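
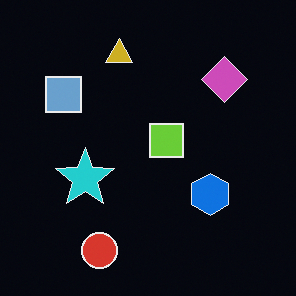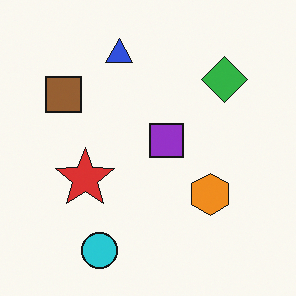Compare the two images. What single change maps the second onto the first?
The image was color-inverted (negative).

The light background has become dark and every shape's color is its complement — a photographic negative.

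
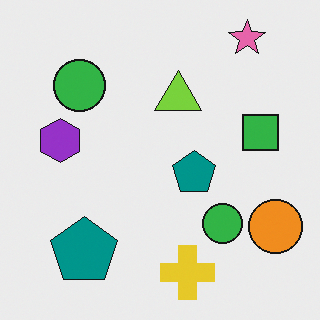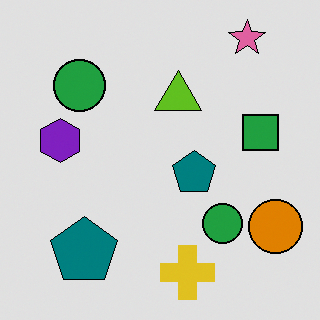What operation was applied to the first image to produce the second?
This is the original image posterized to a reduced palette.

Each flat color has snapped to a coarser quantized level — most visibly, the near-white background has dropped to a flat grey.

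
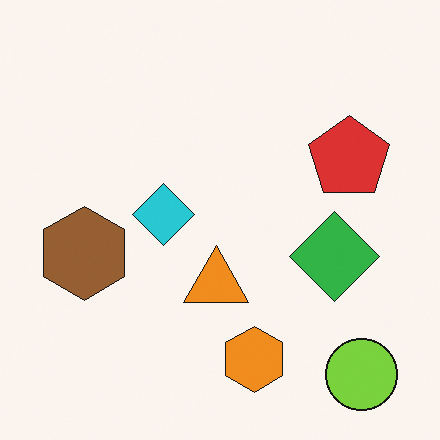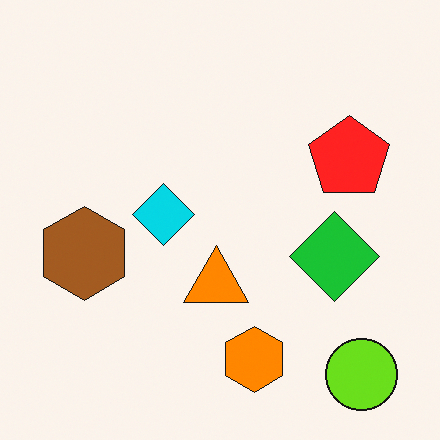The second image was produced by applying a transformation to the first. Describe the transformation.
This is the original image slightly oversaturated.

All colors are more vivid — a global saturation change.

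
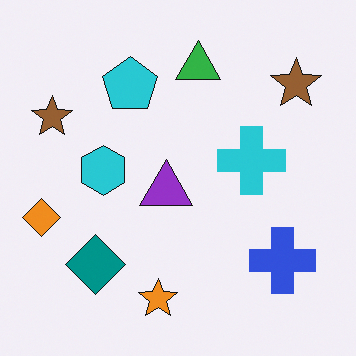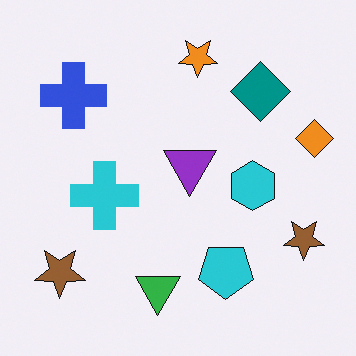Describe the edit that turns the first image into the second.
Rotated 180°.

The orange diamond sits in the left of the first image and the right of the second — consistent with a whole-image 180° rotation.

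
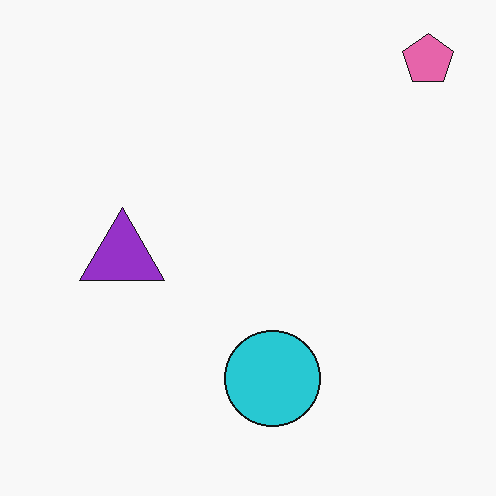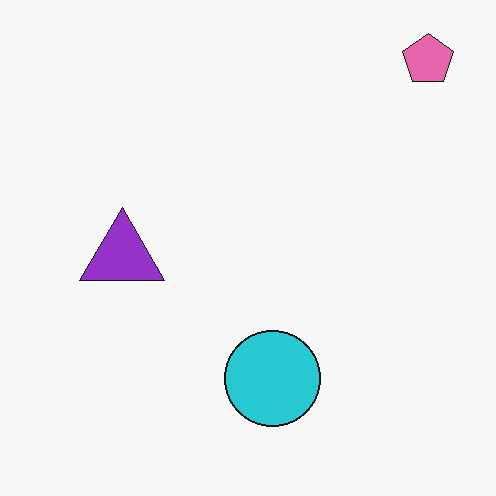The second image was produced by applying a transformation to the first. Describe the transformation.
It was JPEG-compressed with visible artifacts.

Blocky 8×8 compression artifacts appear around shape edges and the flat background shows ringing — characteristic JPEG degradation.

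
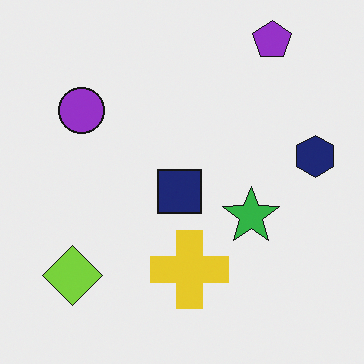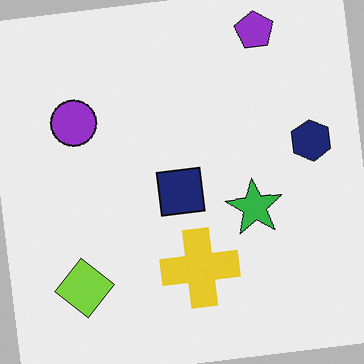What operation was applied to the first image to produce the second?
This is the original image rotated counter-clockwise by a few degrees.

Every shape is tilted by the same angle and the image corners show triangular fill wedges — a whole-image rotation by a non-right angle.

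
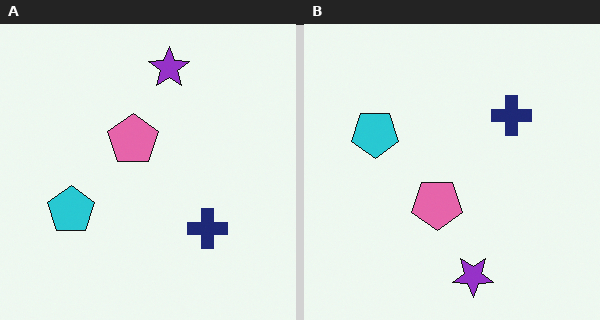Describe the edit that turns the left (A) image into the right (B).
The right (B) image is the left (A) flipped vertically (top ↔ bottom).

The purple star is in the top of the left (A) image and the bottom of the right (B) — shapes on opposite sides of the horizontal midline have swapped in a mirror flip.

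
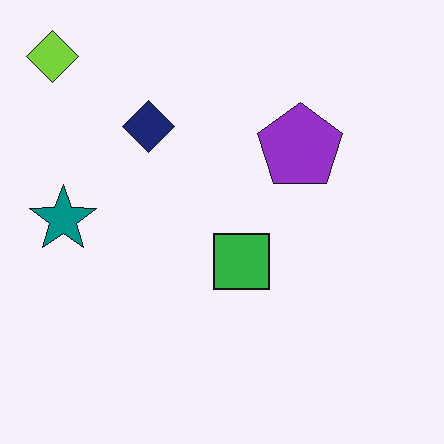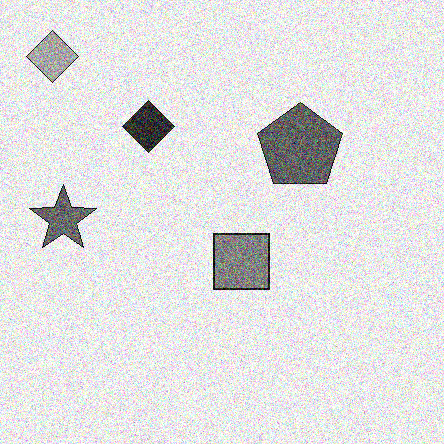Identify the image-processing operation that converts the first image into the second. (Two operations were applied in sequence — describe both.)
The second image is the first converted to grayscale, then degraded with a thick layer of grain.

All color is removed — every shape is now a shade of grey. Random speckle covers the whole image, including the flat background.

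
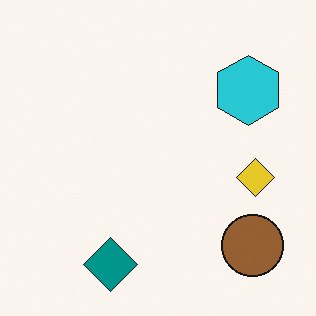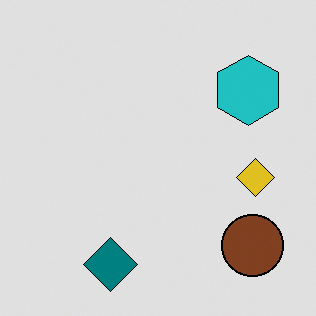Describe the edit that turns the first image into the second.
The image was posterized to a reduced palette.

Each flat color has snapped to a coarser quantized level — most visibly, the near-white background has dropped to a flat grey.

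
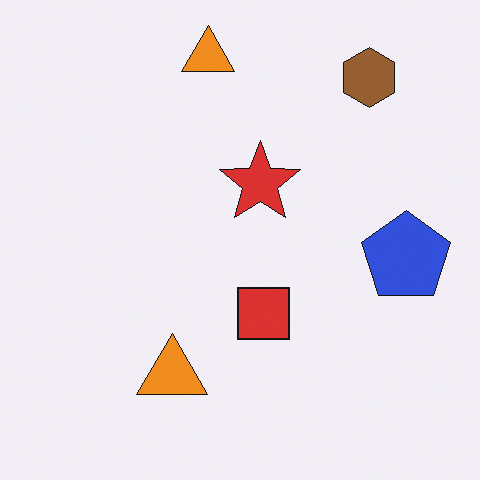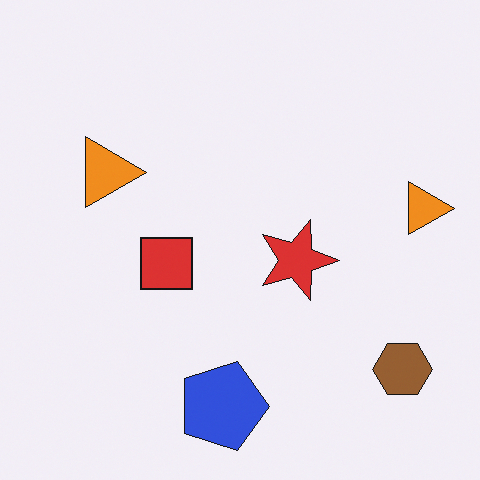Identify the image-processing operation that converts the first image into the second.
The second image is the first rotated 90° clockwise.

The brown hexagon sits in the top-right of the first image and the bottom-right of the second — consistent with a whole-image 90° clockwise rotation.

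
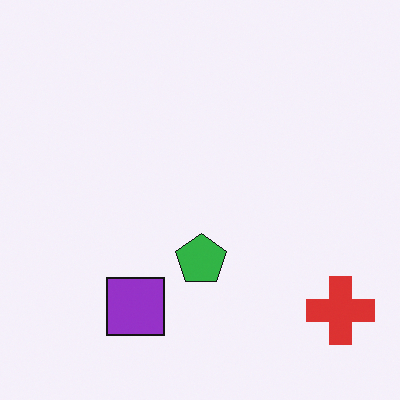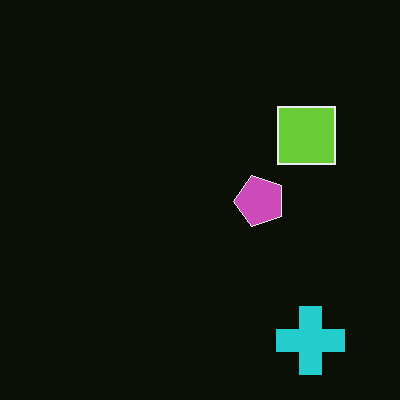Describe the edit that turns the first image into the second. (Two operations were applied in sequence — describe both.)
The second image is the first color-inverted (negative), then transposed (reflected across the top-left ↔ bottom-right diagonal).

The light background has become dark and every shape's color is its complement — a photographic negative. Shapes have swapped their row and column positions — what was in the top-right is now in the bottom-left — a diagonal reflection.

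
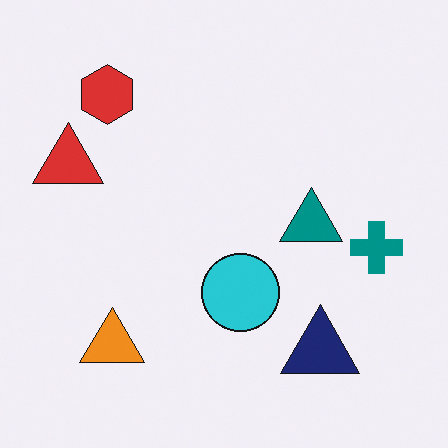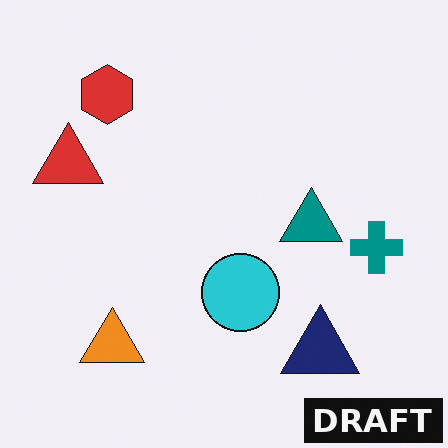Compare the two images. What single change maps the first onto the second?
The second image is the first watermarked with the text "DRAFT" in the lower-right corner.

A dark label reading "DRAFT" appears in the lower-right corner.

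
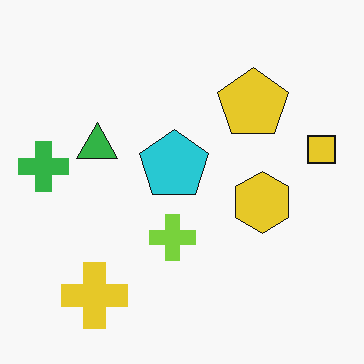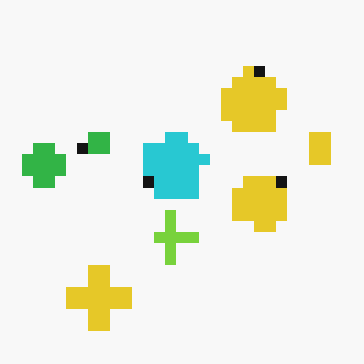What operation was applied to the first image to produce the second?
This is the original image coarsely pixelated.

Shapes are reduced to large square blocks; fine edges and outlines are lost — a downscale-then-upscale (mosaic) effect.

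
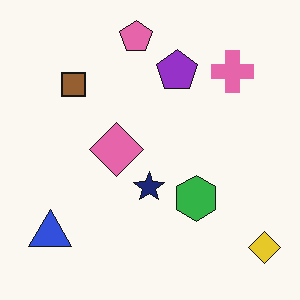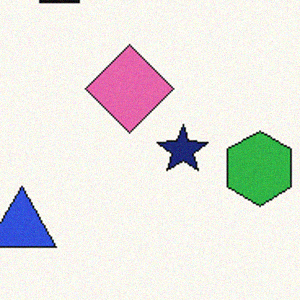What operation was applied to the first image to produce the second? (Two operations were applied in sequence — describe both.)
The transformation is: cropped to a noticeably smaller region and rescaled, then degraded with a light layer of grain.

The visible shapes are larger and the field of view is narrower; shapes near the original edges may be partly or wholly outside the frame — a crop-and-rescale. Random speckle covers the whole image, including the flat background.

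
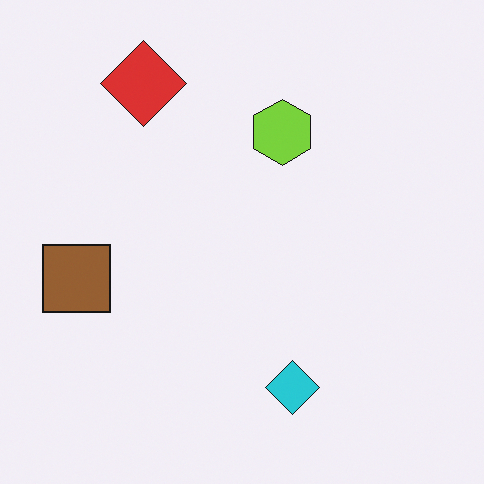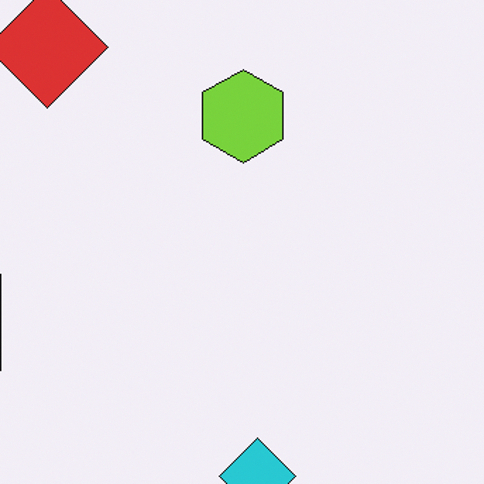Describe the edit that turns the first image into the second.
Cropped to a modestly smaller region and rescaled.

The visible shapes are larger and the field of view is narrower; shapes near the original edges may be partly or wholly outside the frame — a crop-and-rescale.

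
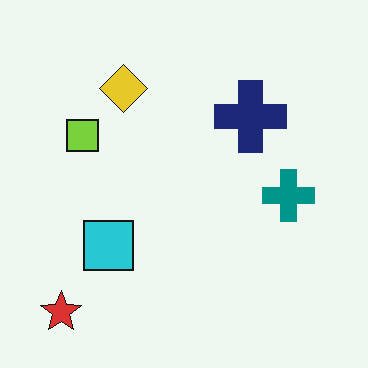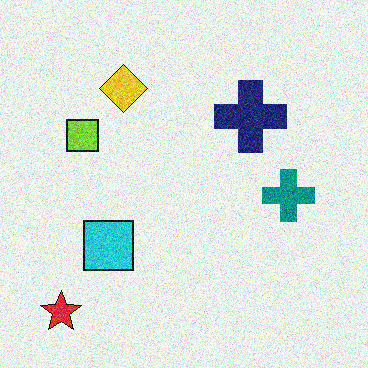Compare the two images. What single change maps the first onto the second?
Degraded with visible gaussian noise.

Random speckle covers the whole image, including the flat background.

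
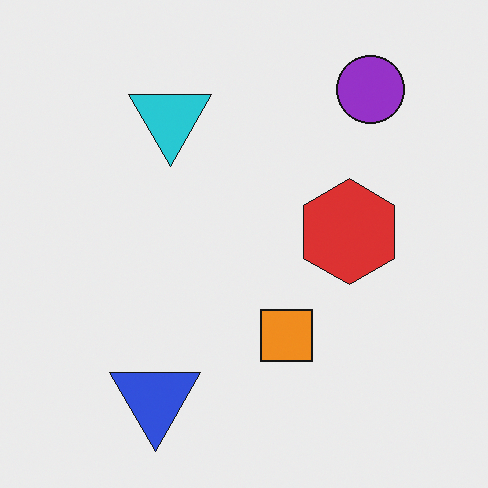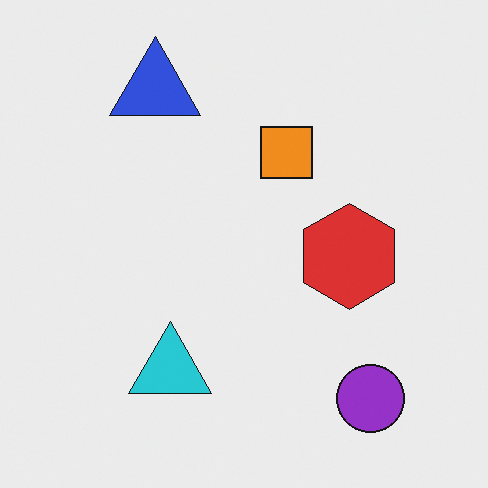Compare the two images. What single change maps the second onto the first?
It was flipped vertically (top ↔ bottom).

The blue triangle is in the top-left of the second image and the bottom-left of the first — shapes on opposite sides of the horizontal midline have swapped in a mirror flip.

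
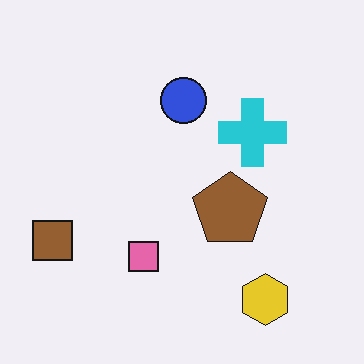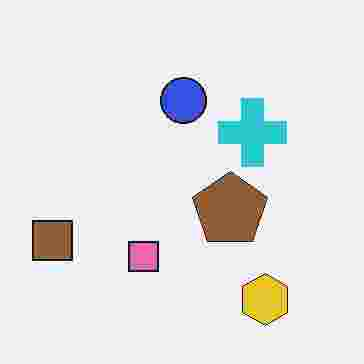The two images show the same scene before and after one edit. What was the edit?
The transformation is: heavily JPEG-compressed with obvious blocking artifacts.

Blocky 8×8 compression artifacts appear around shape edges and the flat background shows ringing — characteristic JPEG degradation.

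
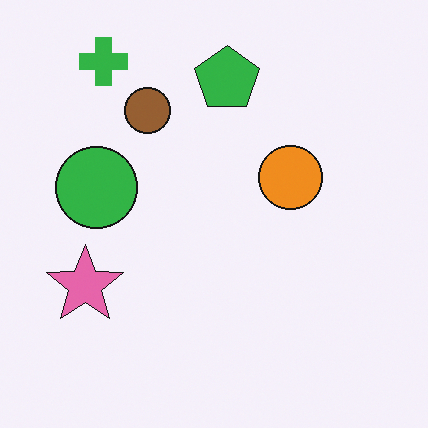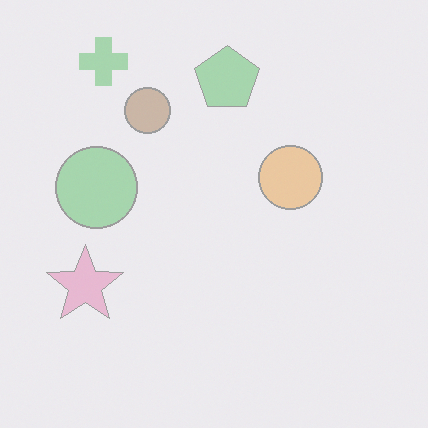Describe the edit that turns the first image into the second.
The second image is the first washed out (contrast reduced).

Tones are pushed toward mid-grey across the whole image — a global contrast change.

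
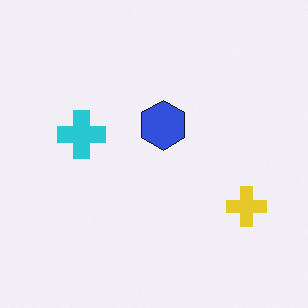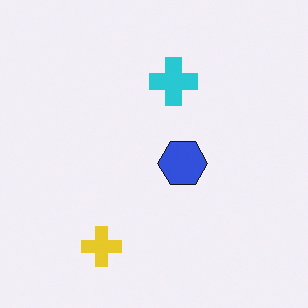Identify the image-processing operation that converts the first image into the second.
This is the original image rotated 90° clockwise.

The yellow cross sits in the bottom-right of the first image and the bottom-left of the second — consistent with a whole-image 90° clockwise rotation.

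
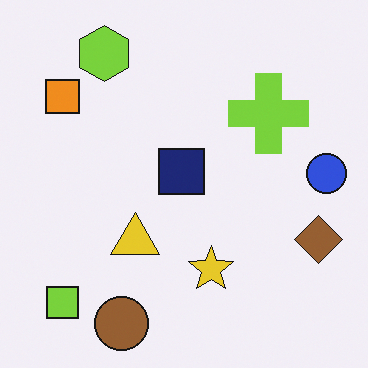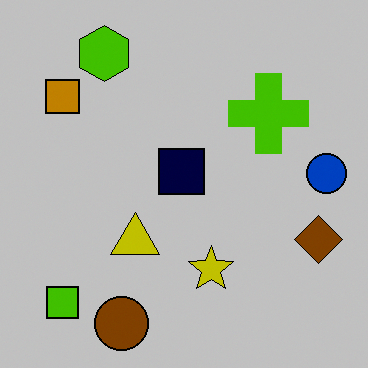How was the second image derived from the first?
This is the original image aggressively posterized.

Each flat color has snapped to a coarser quantized level — most visibly, the near-white background has dropped to a flat grey.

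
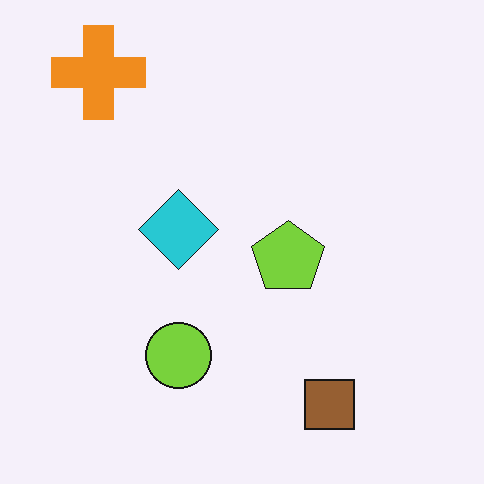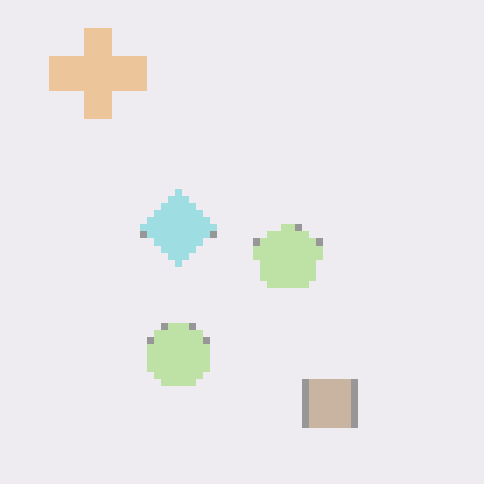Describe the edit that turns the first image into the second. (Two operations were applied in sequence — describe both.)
The second image is the first washed out (contrast reduced), then pixelated into visible square blocks.

Tones are pushed toward mid-grey across the whole image — a global contrast change. Shapes are reduced to large square blocks; fine edges and outlines are lost — a downscale-then-upscale (mosaic) effect.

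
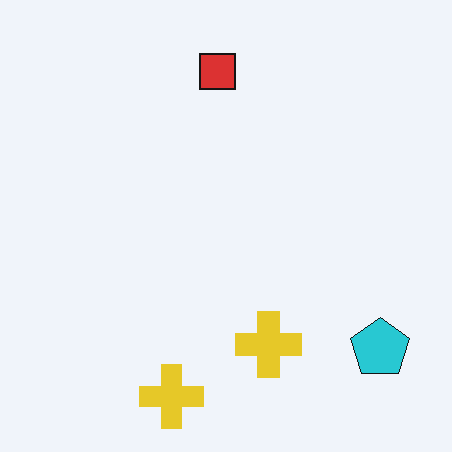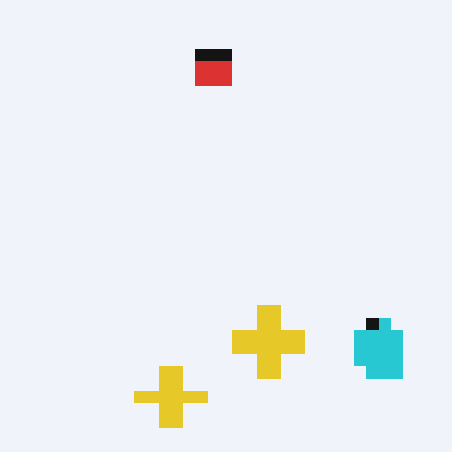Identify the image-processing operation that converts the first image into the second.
The transformation is: heavily pixelated into large blocks.

Shapes are reduced to large square blocks; fine edges and outlines are lost — a downscale-then-upscale (mosaic) effect.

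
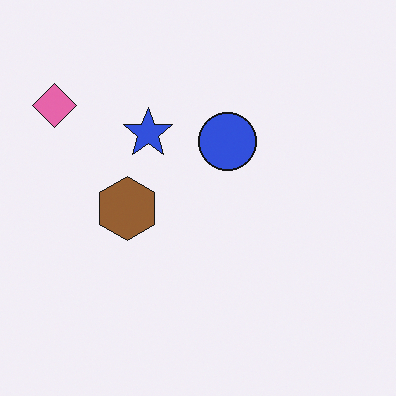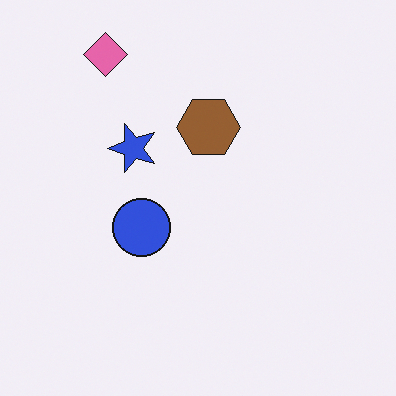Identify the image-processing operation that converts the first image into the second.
This is the original image transposed (reflected across the top-left ↔ bottom-right diagonal).

Shapes have swapped their row and column positions — what was in the top-right is now in the bottom-left — a diagonal reflection.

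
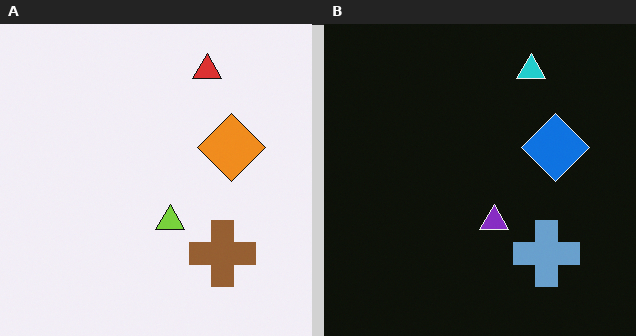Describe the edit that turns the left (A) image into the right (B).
It was color-inverted (negative).

The light background has become dark and every shape's color is its complement — a photographic negative.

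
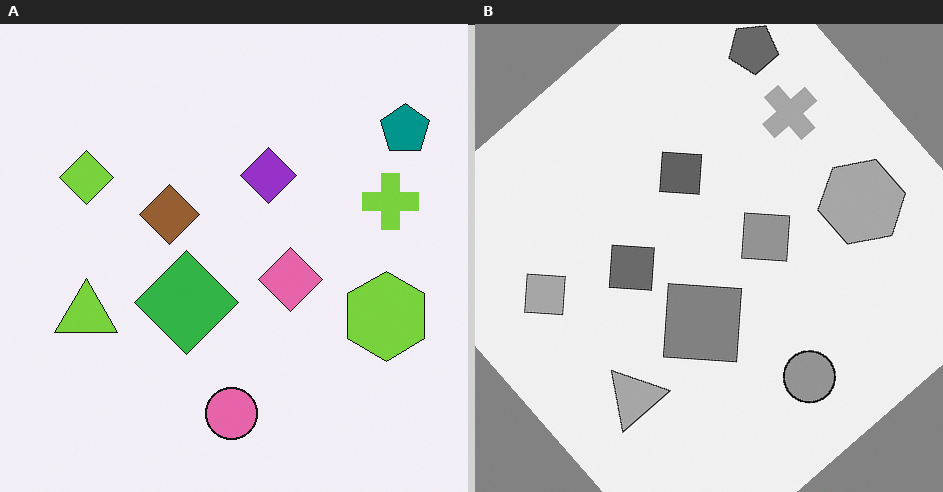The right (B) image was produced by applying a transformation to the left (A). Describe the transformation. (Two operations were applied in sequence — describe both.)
The right (B) image is the left (A) converted to grayscale, then rotated counter-clockwise by a large amount — several tens of degrees.

All color is removed — every shape is now a shade of grey. Every shape is tilted by the same angle and the image corners show triangular fill wedges — a whole-image rotation by a non-right angle.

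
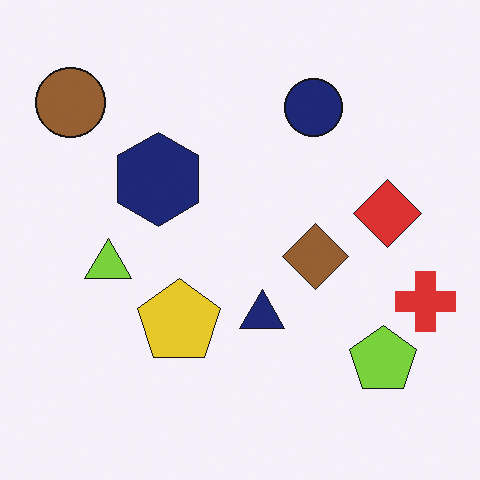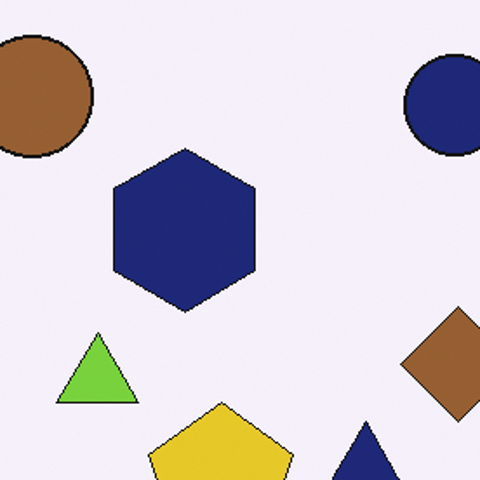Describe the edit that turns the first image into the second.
It was cropped to a noticeably smaller region and rescaled.

The visible shapes are larger and the field of view is narrower; shapes near the original edges may be partly or wholly outside the frame — a crop-and-rescale.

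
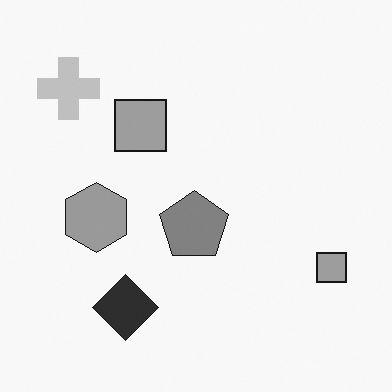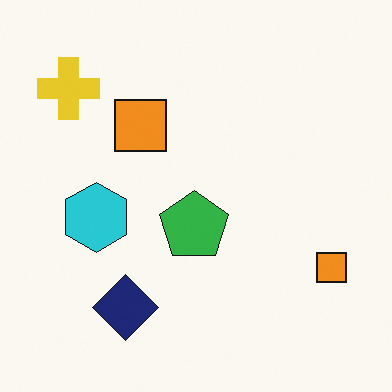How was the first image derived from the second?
This is the original image converted to grayscale.

All color is removed — every shape is now a shade of grey.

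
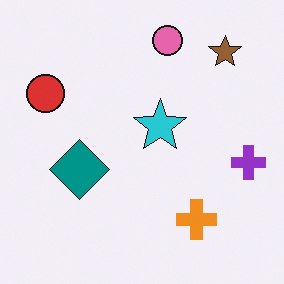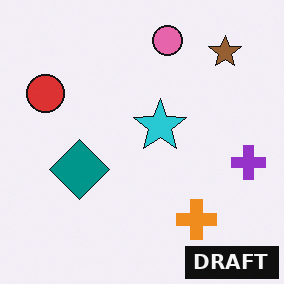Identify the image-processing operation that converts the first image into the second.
The transformation is: watermarked with the text "DRAFT" in the lower-right corner.

A dark label reading "DRAFT" appears in the lower-right corner.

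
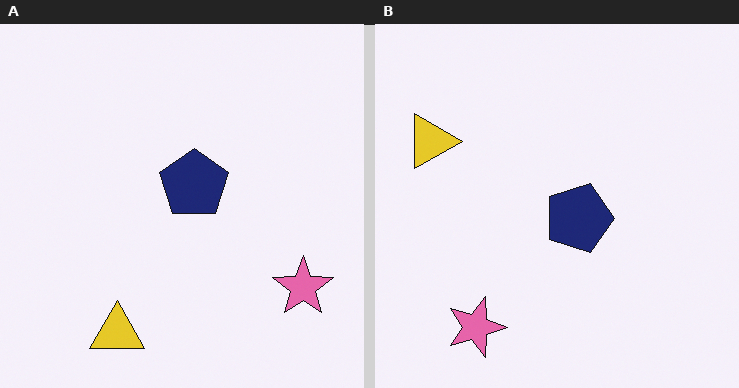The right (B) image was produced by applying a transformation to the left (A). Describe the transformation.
It was rotated 90° clockwise.

The pink star sits in the bottom-right of the left (A) image and the bottom-left of the right (B) — consistent with a whole-image 90° clockwise rotation.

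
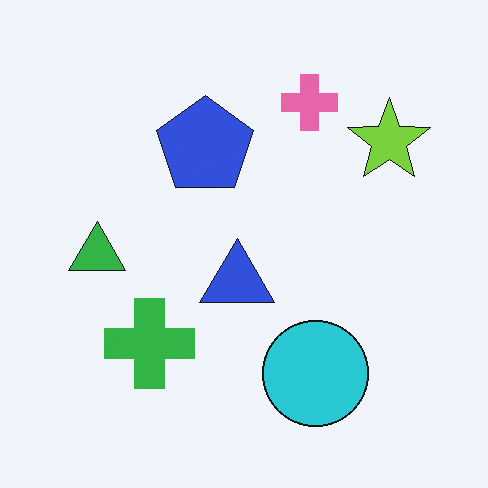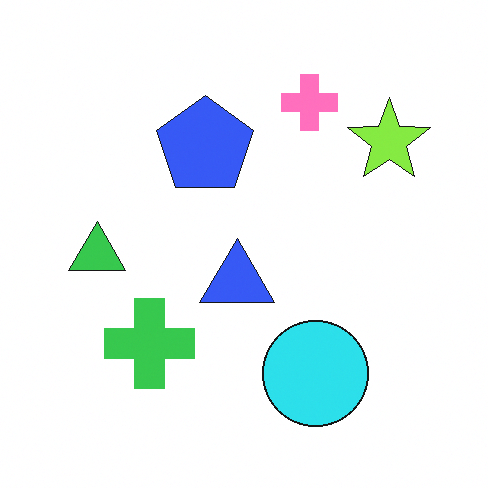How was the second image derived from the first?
It was slightly brightened.

Every pixel — background and shapes alike — is uniformly brightened.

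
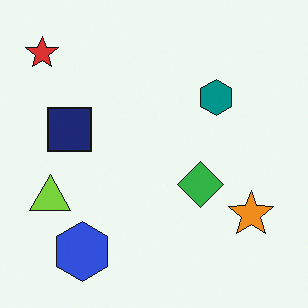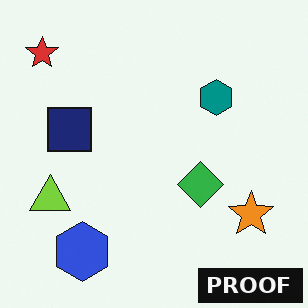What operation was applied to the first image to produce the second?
The transformation is: watermarked with the text "PROOF" in the lower-right corner.

A dark label reading "PROOF" appears in the lower-right corner.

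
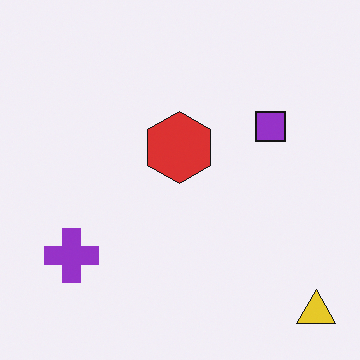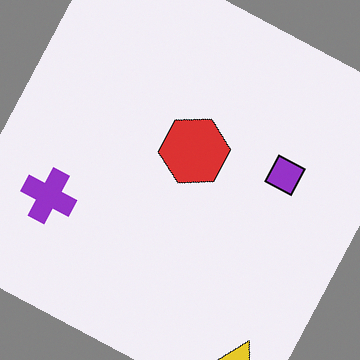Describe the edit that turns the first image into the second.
It was rotated clockwise by a clearly visible amount.

Every shape is tilted by the same angle and the image corners show triangular fill wedges — a whole-image rotation by a non-right angle.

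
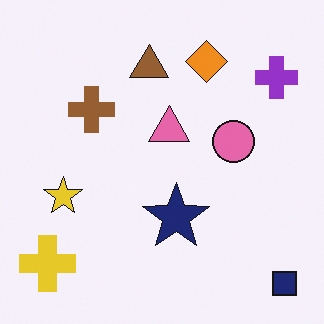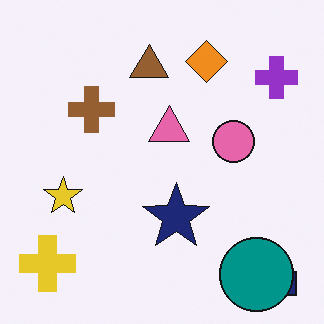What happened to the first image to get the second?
It was overlaid with an additional teal circle.

A teal circle appears in the second image that is absent from the first.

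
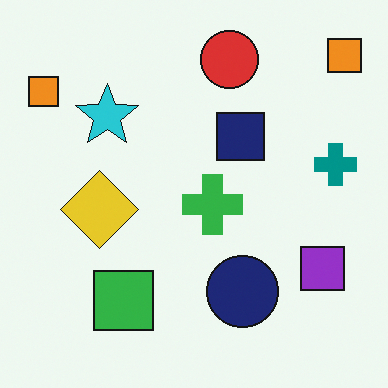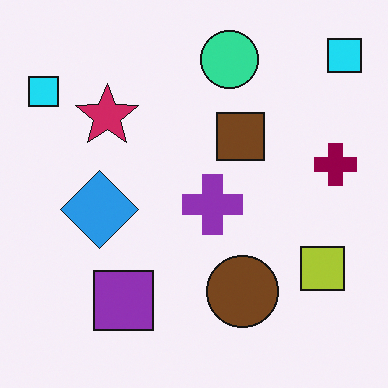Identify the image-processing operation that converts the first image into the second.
Hue-shifted by a moderate amount.

Every shape's color has rotated by the same amount around the hue wheel — a uniform hue shift.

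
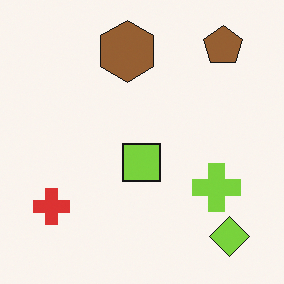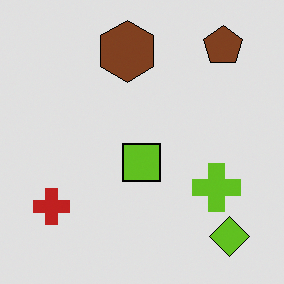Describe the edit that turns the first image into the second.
The image was moderately posterized.

Each flat color has snapped to a coarser quantized level — most visibly, the near-white background has dropped to a flat grey.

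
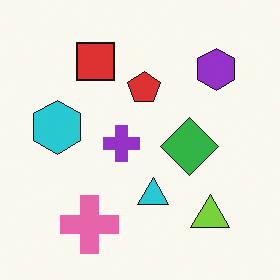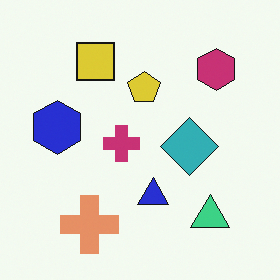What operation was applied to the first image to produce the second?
The second image is the first hue-shifted slightly.

Every shape's color has rotated by the same amount around the hue wheel — a uniform hue shift.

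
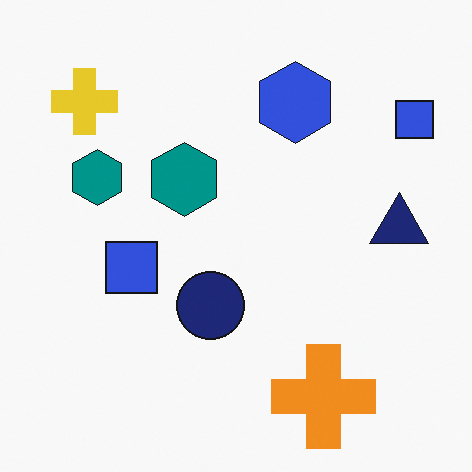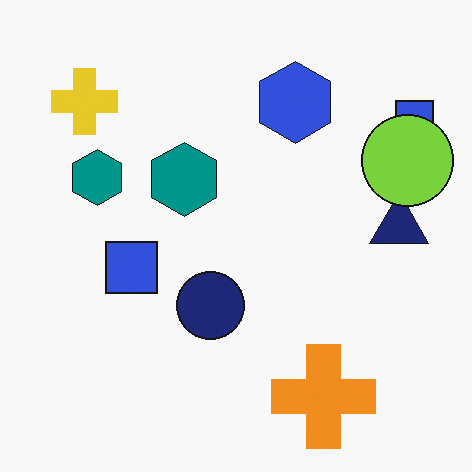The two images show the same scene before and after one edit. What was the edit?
It was overlaid with an additional lime circle.

A lime circle appears in the second image that is absent from the first.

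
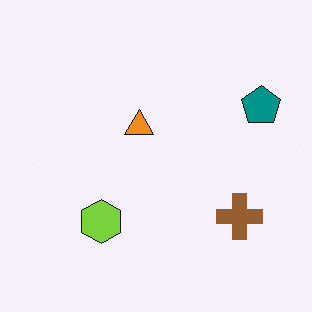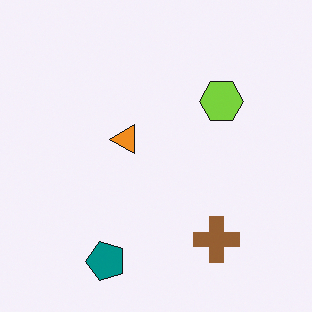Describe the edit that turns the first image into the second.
The transformation is: transposed (reflected across the top-left ↔ bottom-right diagonal).

Shapes have swapped their row and column positions — what was in the top-right is now in the bottom-left — a diagonal reflection.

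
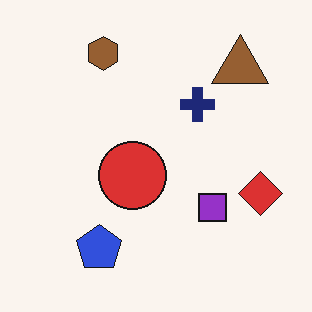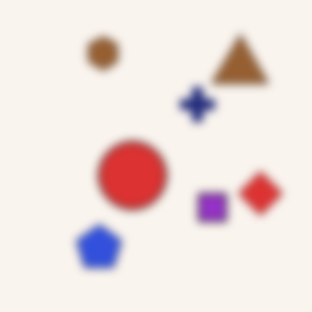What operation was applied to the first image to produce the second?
It was noticeably gaussian-blurred.

Shape edges and outlines are uniformly softened across the whole image.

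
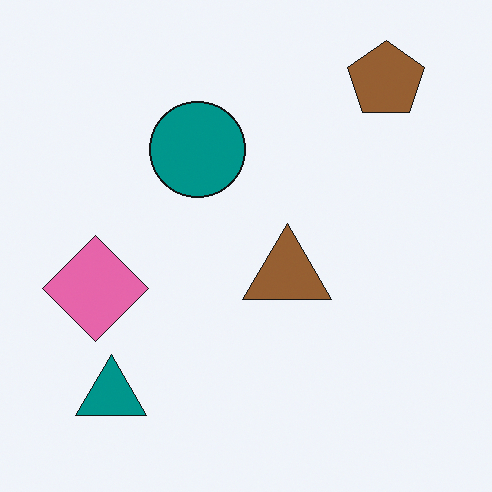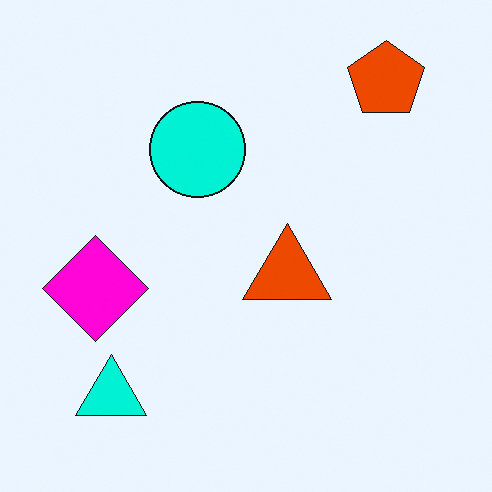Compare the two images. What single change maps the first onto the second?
The image was made much more vivid (saturation change).

All colors are more vivid — a global saturation change.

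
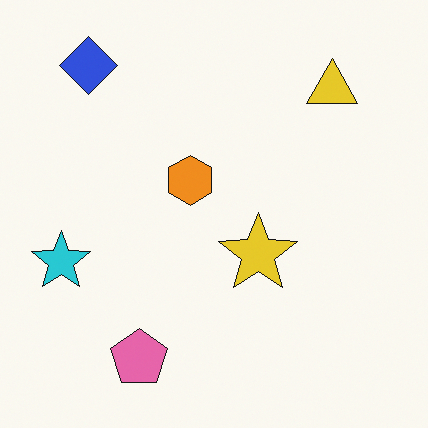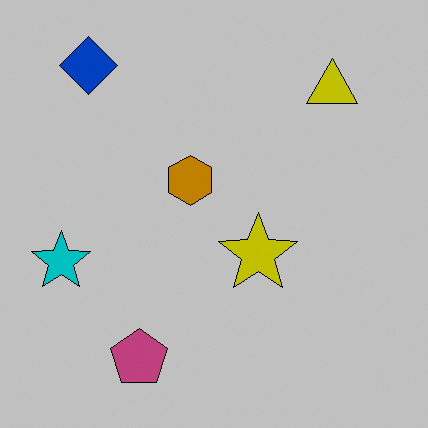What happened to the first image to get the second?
It was heavily posterized to just a handful of flat colors.

Each flat color has snapped to a coarser quantized level — most visibly, the near-white background has dropped to a flat grey.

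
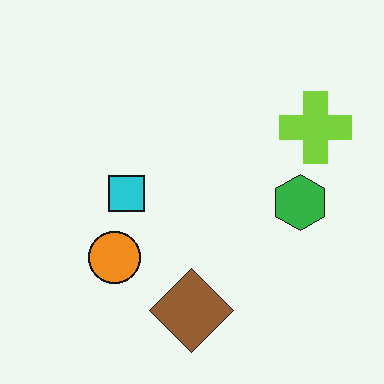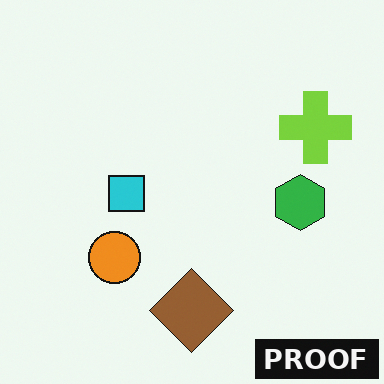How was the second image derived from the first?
The second image is the first watermarked with the text "PROOF" in the lower-right corner.

A dark label reading "PROOF" appears in the lower-right corner.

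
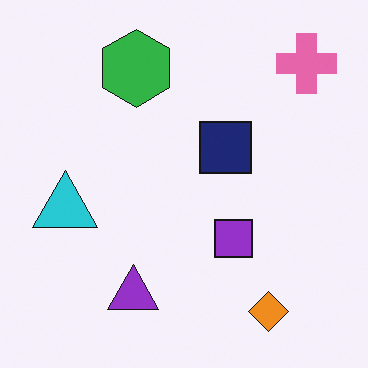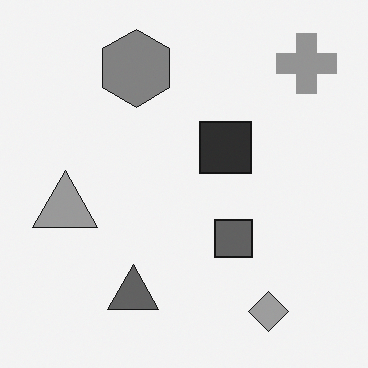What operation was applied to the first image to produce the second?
The image was converted to grayscale.

All color is removed — every shape is now a shade of grey.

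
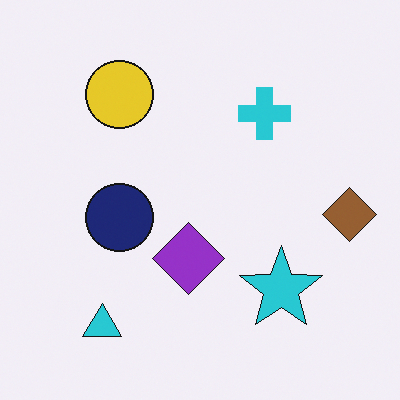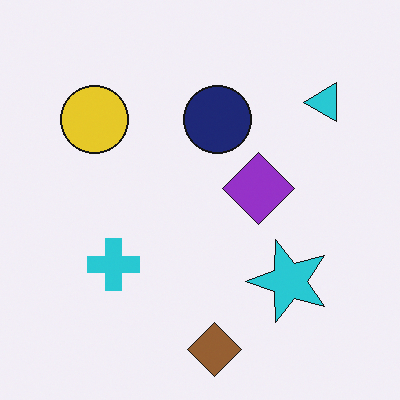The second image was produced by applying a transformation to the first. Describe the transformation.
It was transposed (reflected across the top-left ↔ bottom-right diagonal).

Shapes have swapped their row and column positions — what was in the top-right is now in the bottom-left — a diagonal reflection.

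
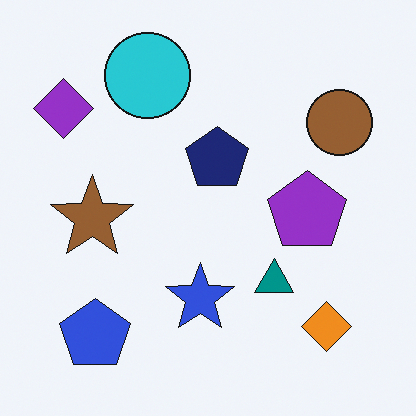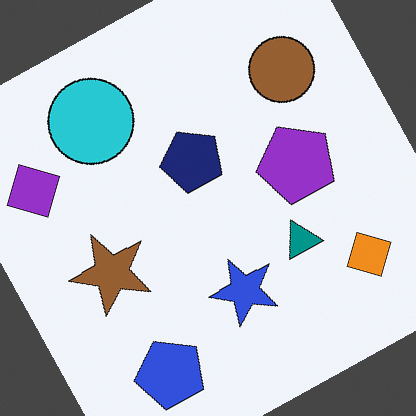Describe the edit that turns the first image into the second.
This is the original image rotated counter-clockwise by a moderate amount.

Every shape is tilted by the same angle and the image corners show triangular fill wedges — a whole-image rotation by a non-right angle.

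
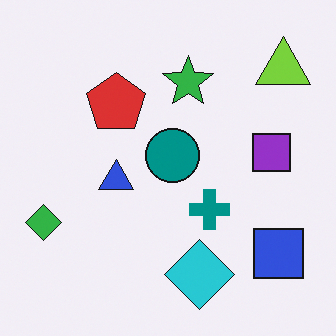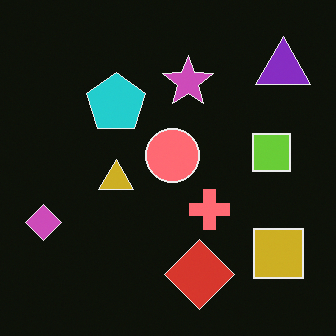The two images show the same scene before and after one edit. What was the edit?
The transformation is: color-inverted (negative).

The light background has become dark and every shape's color is its complement — a photographic negative.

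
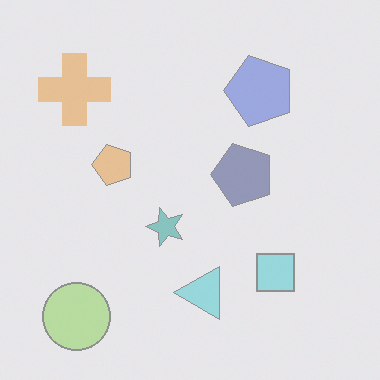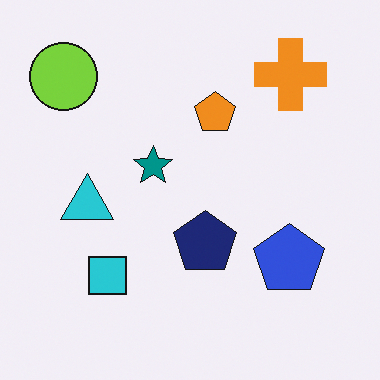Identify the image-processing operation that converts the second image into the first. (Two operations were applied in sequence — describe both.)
The image was rotated 90° counter-clockwise, then given much lower contrast.

The lime circle sits in the top-left of the second image and the bottom-left of the first — consistent with a whole-image 90° counter-clockwise rotation. Tones are pushed toward mid-grey across the whole image — a global contrast change.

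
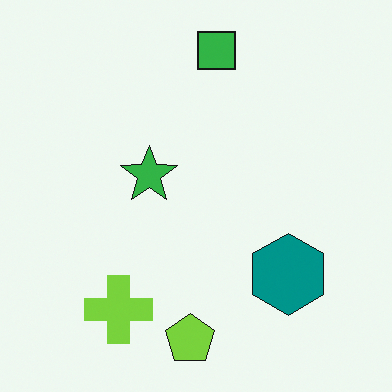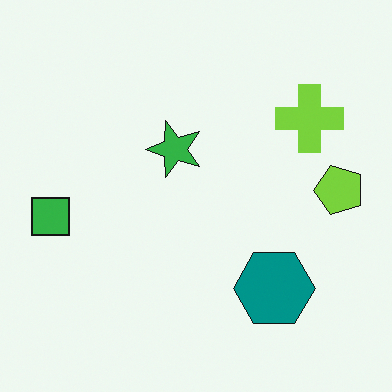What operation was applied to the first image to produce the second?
The image was transposed (reflected across the top-left ↔ bottom-right diagonal).

Shapes have swapped their row and column positions — what was in the top-right is now in the bottom-left — a diagonal reflection.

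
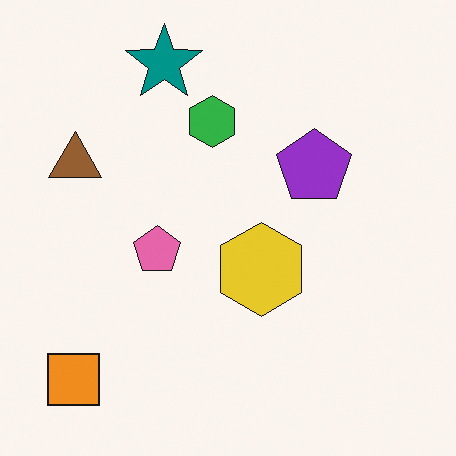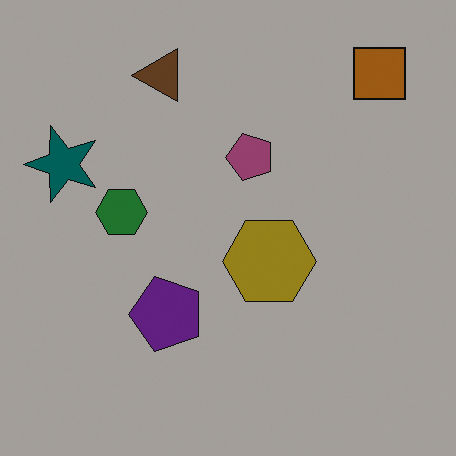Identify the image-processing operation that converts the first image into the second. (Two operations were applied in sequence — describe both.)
The transformation is: substantially darkened, then transposed (reflected across the top-left ↔ bottom-right diagonal).

Every pixel — background and shapes alike — is uniformly darkened. Shapes have swapped their row and column positions — what was in the top-right is now in the bottom-left — a diagonal reflection.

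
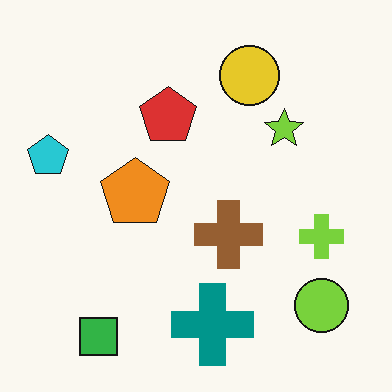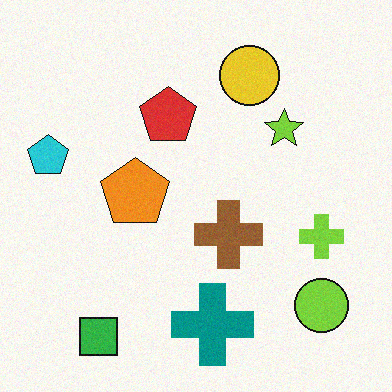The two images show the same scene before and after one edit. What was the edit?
Degraded with light additive noise.

Random speckle covers the whole image, including the flat background.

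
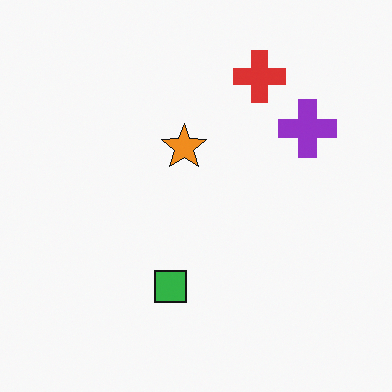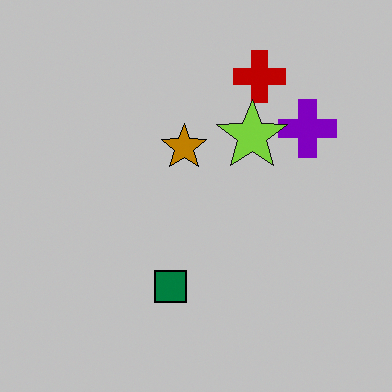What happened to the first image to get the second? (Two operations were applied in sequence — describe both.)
This is the original image aggressively posterized, then overlaid with an additional lime star.

Each flat color has snapped to a coarser quantized level — most visibly, the near-white background has dropped to a flat grey. A lime star appears in the second image that is absent from the first.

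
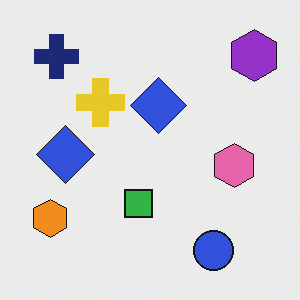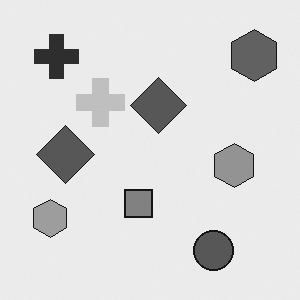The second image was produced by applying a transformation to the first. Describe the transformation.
This is the original image converted to grayscale.

All color is removed — every shape is now a shade of grey.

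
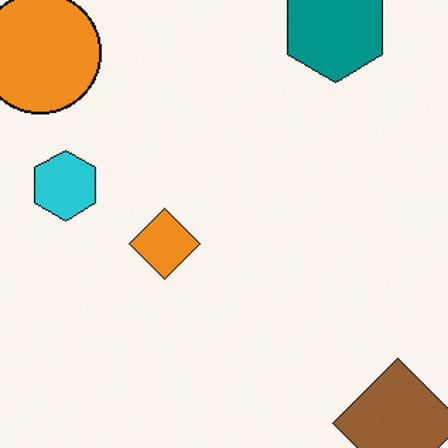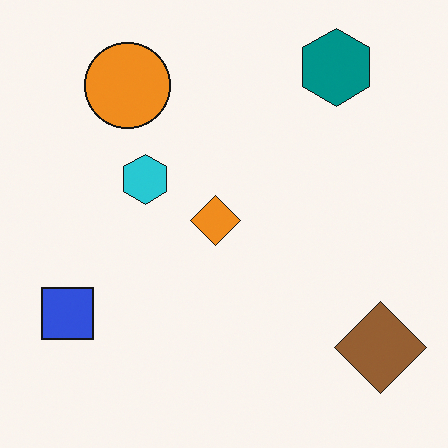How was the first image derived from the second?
The image was cropped slightly and scaled back up.

The visible shapes are larger and the field of view is narrower; shapes near the original edges may be partly or wholly outside the frame — a crop-and-rescale.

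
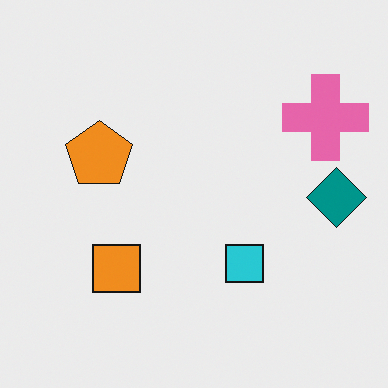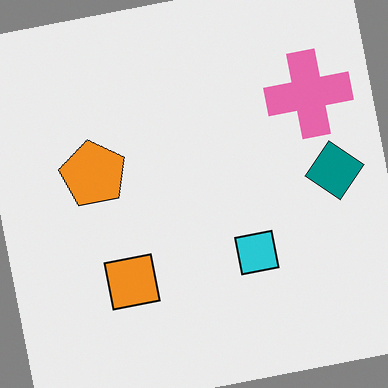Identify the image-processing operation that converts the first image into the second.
It was rotated counter-clockwise by a slight angle.

Every shape is tilted by the same angle and the image corners show triangular fill wedges — a whole-image rotation by a non-right angle.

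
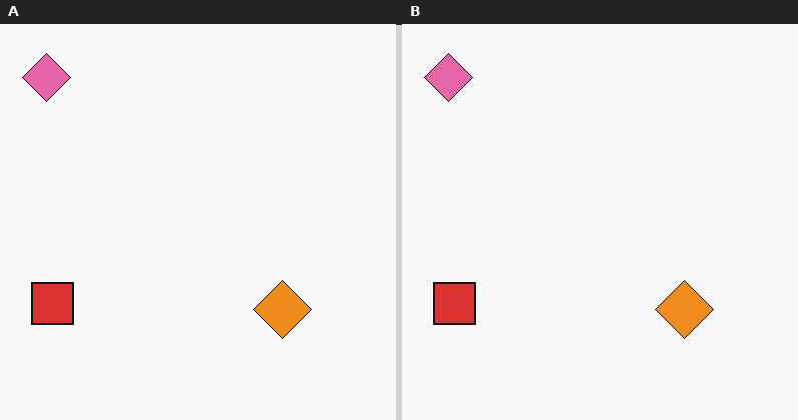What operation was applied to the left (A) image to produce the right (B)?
It was JPEG-compressed with visible artifacts.

Blocky 8×8 compression artifacts appear around shape edges and the flat background shows ringing — characteristic JPEG degradation.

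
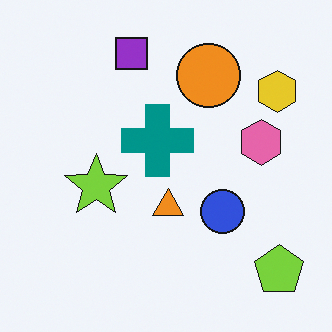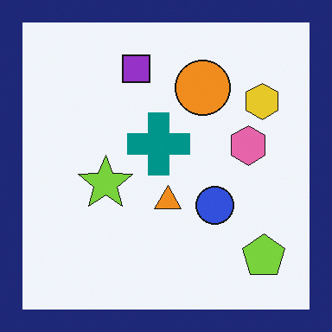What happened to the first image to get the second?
This is the original image framed with a navy border.

A solid navy frame runs around the edge of the second image, with the content slightly shrunk inside it.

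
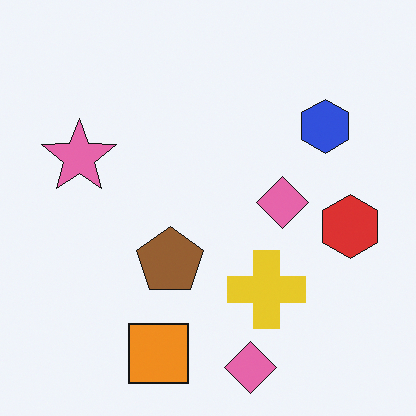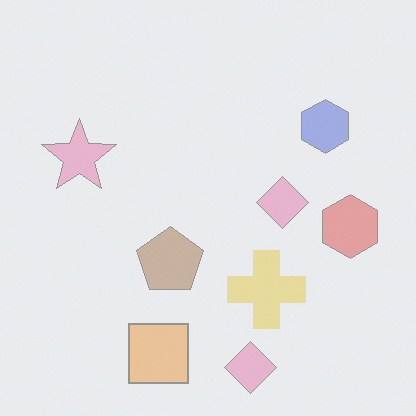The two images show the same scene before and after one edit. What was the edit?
The image was given much lower contrast.

Tones are pushed toward mid-grey across the whole image — a global contrast change.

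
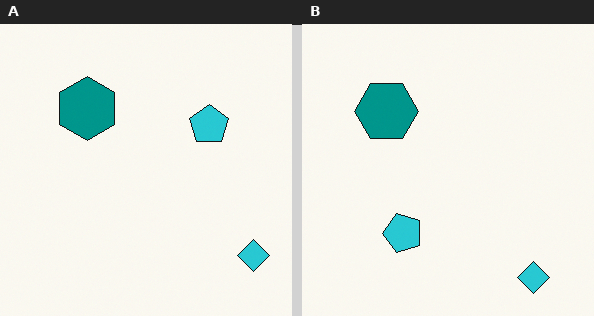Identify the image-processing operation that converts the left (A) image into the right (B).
The transformation is: transposed (reflected across the top-left ↔ bottom-right diagonal).

Shapes have swapped their row and column positions — what was in the top-right is now in the bottom-left — a diagonal reflection.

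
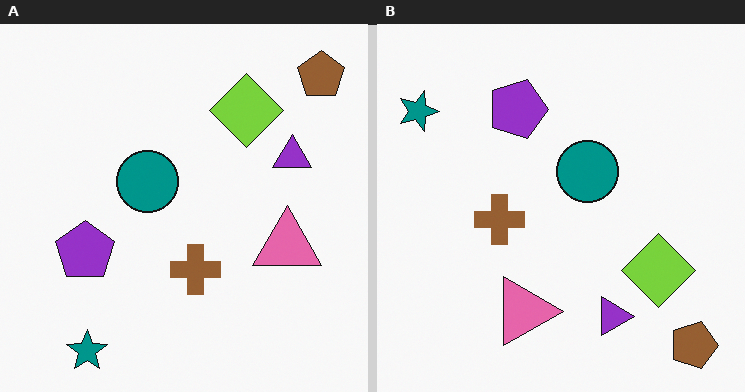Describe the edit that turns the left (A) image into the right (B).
This is the original image rotated 90° clockwise.

The brown pentagon sits in the top-right of the left (A) image and the bottom-right of the right (B) — consistent with a whole-image 90° clockwise rotation.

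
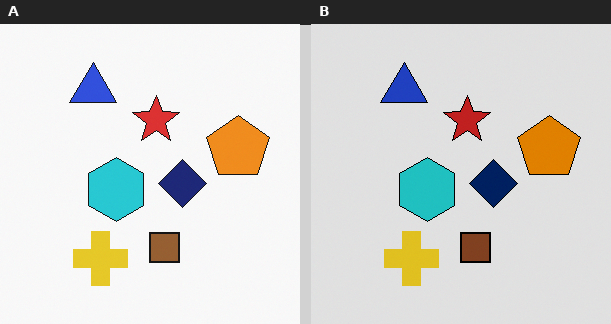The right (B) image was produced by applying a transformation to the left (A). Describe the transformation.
The right (B) image is the left (A) moderately posterized.

Each flat color has snapped to a coarser quantized level — most visibly, the near-white background has dropped to a flat grey.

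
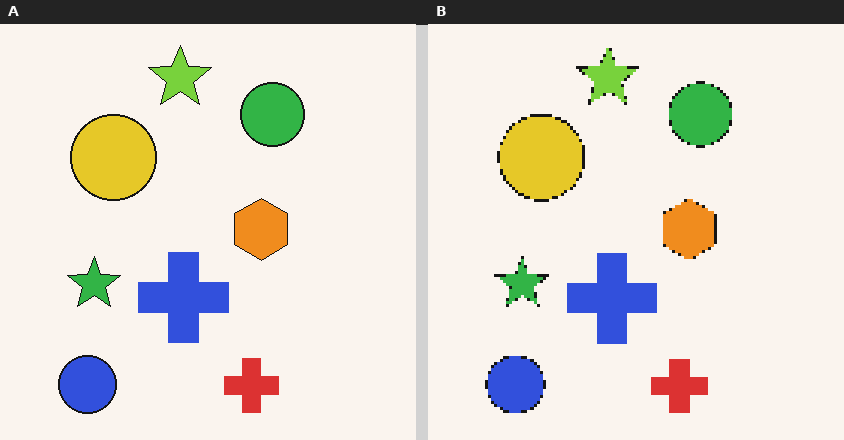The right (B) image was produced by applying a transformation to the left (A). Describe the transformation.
It was lightly pixelated (a mild mosaic effect).

Shapes are reduced to large square blocks; fine edges and outlines are lost — a downscale-then-upscale (mosaic) effect.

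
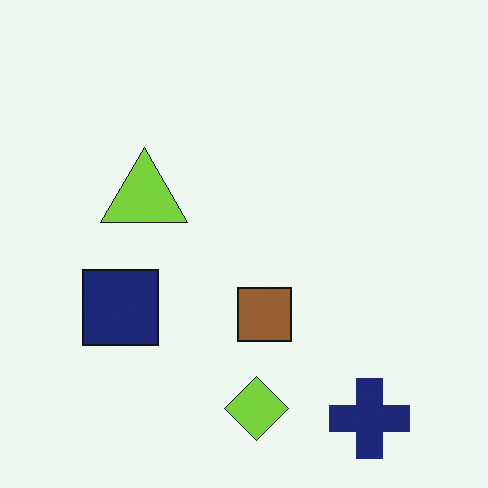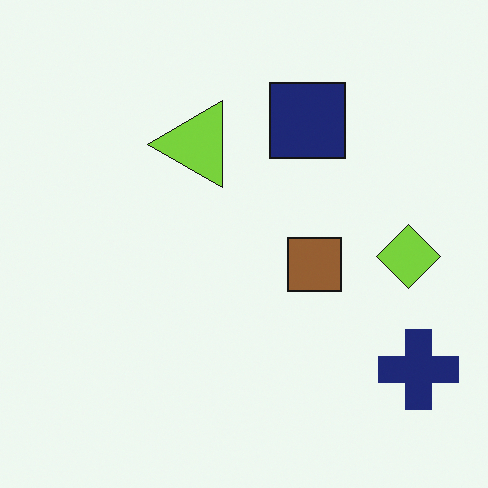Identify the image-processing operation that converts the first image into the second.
It was transposed (reflected across the top-left ↔ bottom-right diagonal).

Shapes have swapped their row and column positions — what was in the top-right is now in the bottom-left — a diagonal reflection.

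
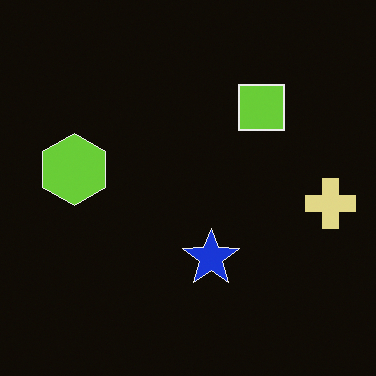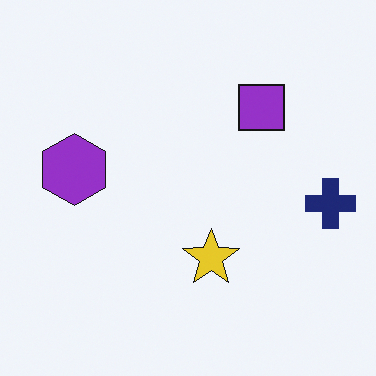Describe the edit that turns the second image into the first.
Color-inverted (negative).

The light background has become dark and every shape's color is its complement — a photographic negative.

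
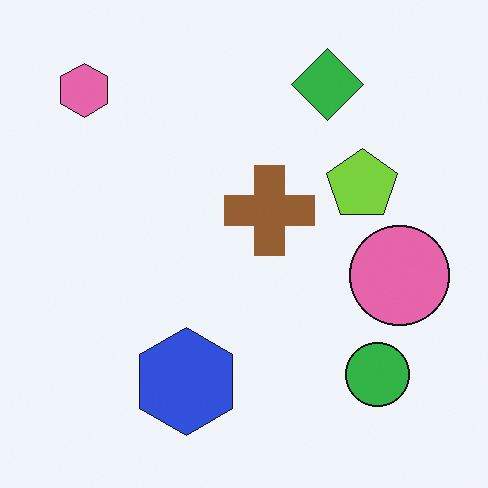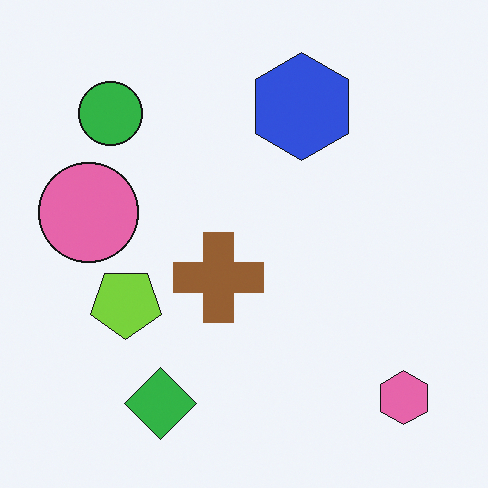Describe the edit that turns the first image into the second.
Rotated 180°.

The pink hexagon sits in the top-left of the first image and the bottom-right of the second — consistent with a whole-image 180° rotation.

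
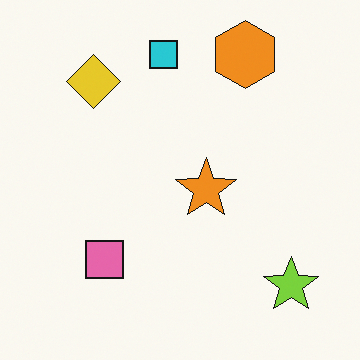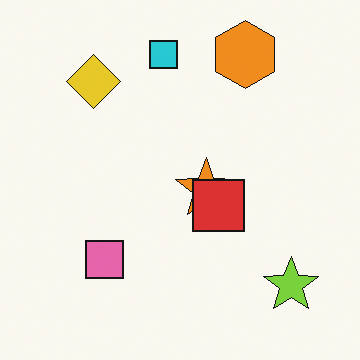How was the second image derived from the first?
The transformation is: overlaid with an additional red square.

A red square appears in the second image that is absent from the first.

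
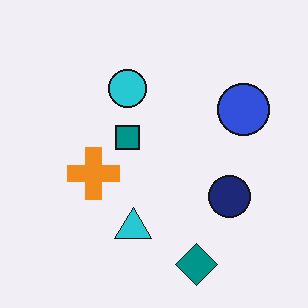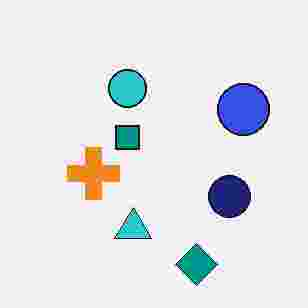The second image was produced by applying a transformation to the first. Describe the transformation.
The transformation is: heavily JPEG-compressed with obvious blocking artifacts.

Blocky 8×8 compression artifacts appear around shape edges and the flat background shows ringing — characteristic JPEG degradation.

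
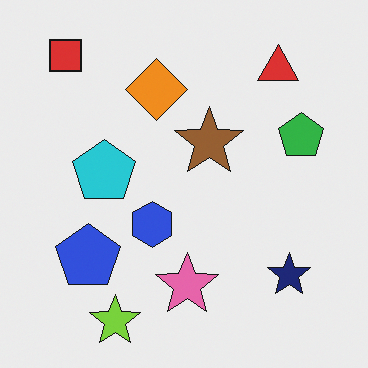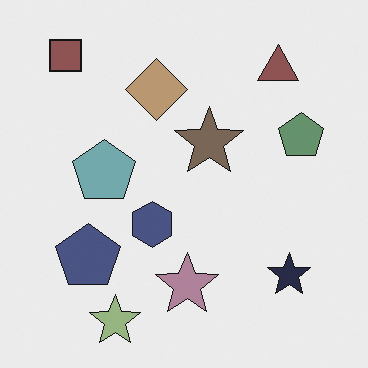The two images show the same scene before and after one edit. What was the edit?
This is the original image heavily desaturated.

All colors are more muted and greyish — a global saturation change.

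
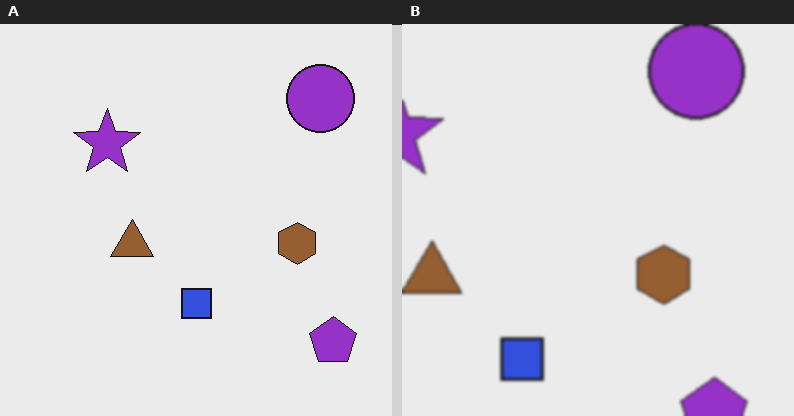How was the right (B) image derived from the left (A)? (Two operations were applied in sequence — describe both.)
The right (B) image is the left (A) cropped slightly and scaled back up, then lightly blurred.

The visible shapes are larger and the field of view is narrower; shapes near the original edges may be partly or wholly outside the frame — a crop-and-rescale. Shape edges and outlines are uniformly softened across the whole image.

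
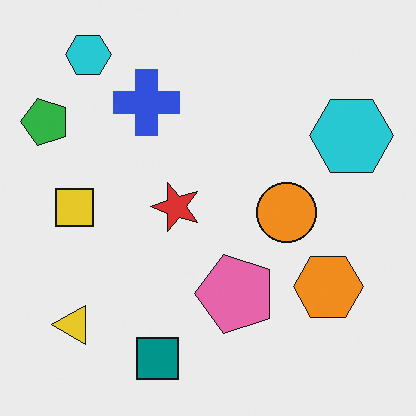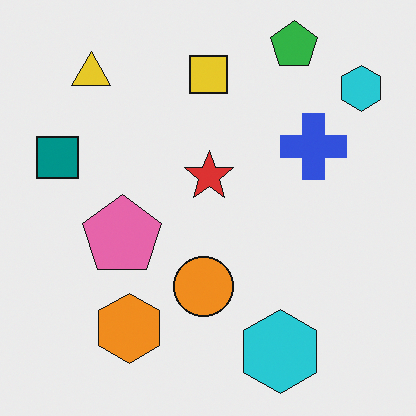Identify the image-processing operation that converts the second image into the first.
It was rotated 90° counter-clockwise.

The green pentagon sits in the top-right of the second image and the top-left of the first — consistent with a whole-image 90° counter-clockwise rotation.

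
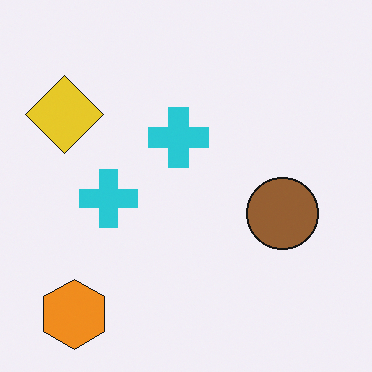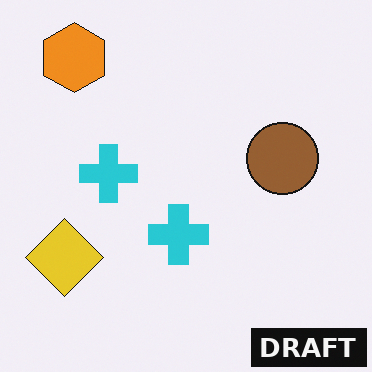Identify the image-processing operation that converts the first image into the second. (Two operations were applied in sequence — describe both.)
It was flipped vertically (top ↔ bottom), then watermarked with the text "DRAFT" in the lower-right corner.

The orange hexagon is in the bottom-left of the first image and the top-left of the second — shapes on opposite sides of the horizontal midline have swapped in a mirror flip. A dark label reading "DRAFT" appears in the lower-right corner.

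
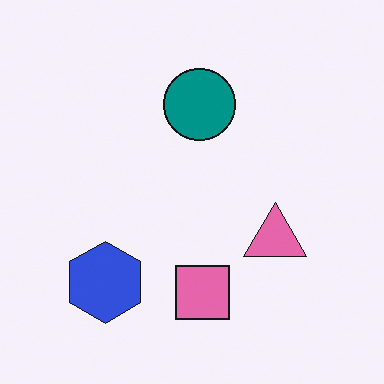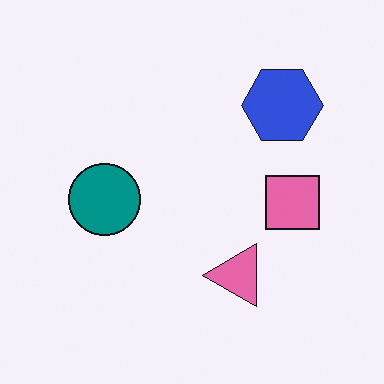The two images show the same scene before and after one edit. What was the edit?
The transformation is: transposed (reflected across the top-left ↔ bottom-right diagonal).

Shapes have swapped their row and column positions — what was in the top-right is now in the bottom-left — a diagonal reflection.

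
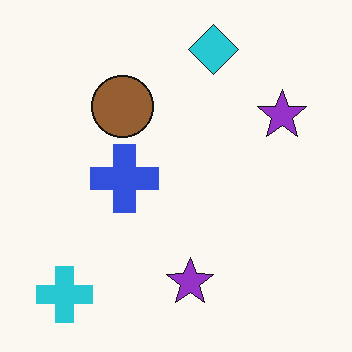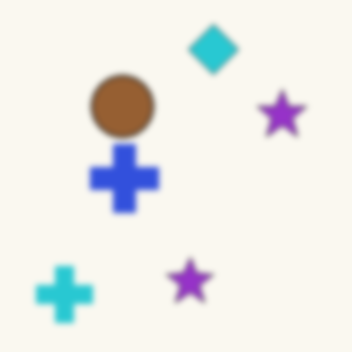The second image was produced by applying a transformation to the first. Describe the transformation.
It was moderately blurred.

Shape edges and outlines are uniformly softened across the whole image.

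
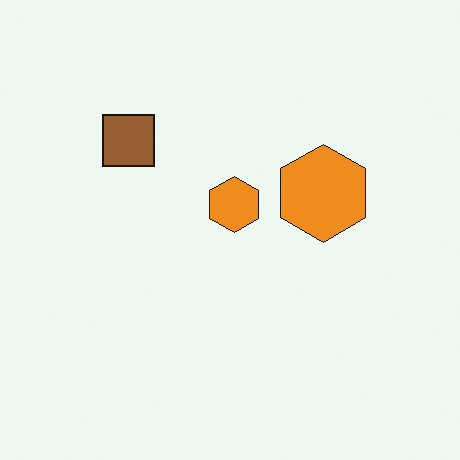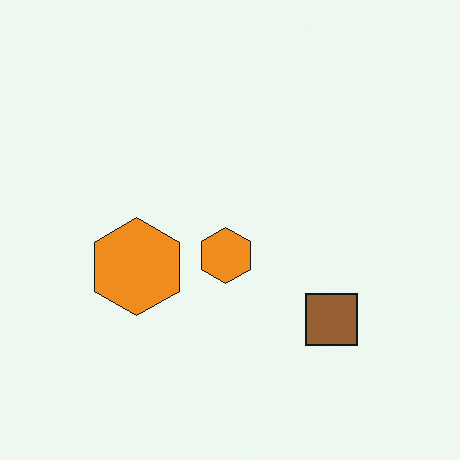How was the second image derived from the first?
The transformation is: rotated 180°.

The brown square sits in the top-left of the first image and the bottom-right of the second — consistent with a whole-image 180° rotation.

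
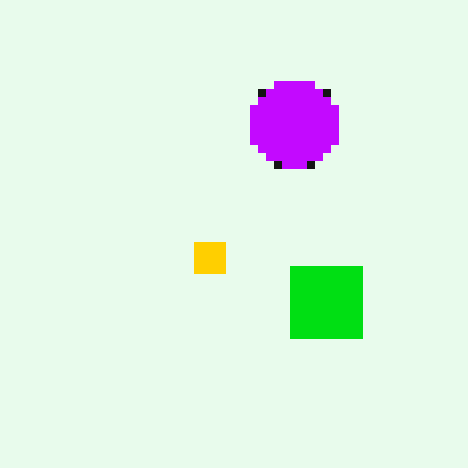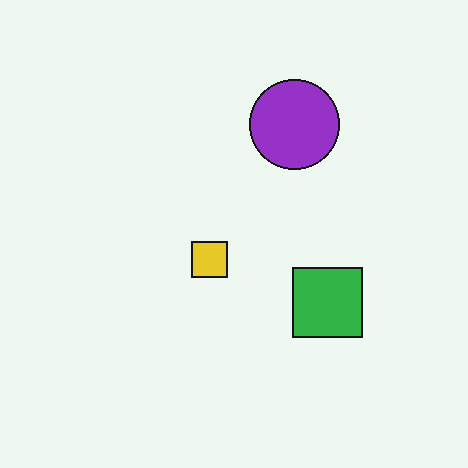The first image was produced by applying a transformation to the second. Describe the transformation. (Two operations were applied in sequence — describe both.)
The first image is the second moderately pixelated, then heavily oversaturated.

Shapes are reduced to large square blocks; fine edges and outlines are lost — a downscale-then-upscale (mosaic) effect. All colors are more vivid — a global saturation change.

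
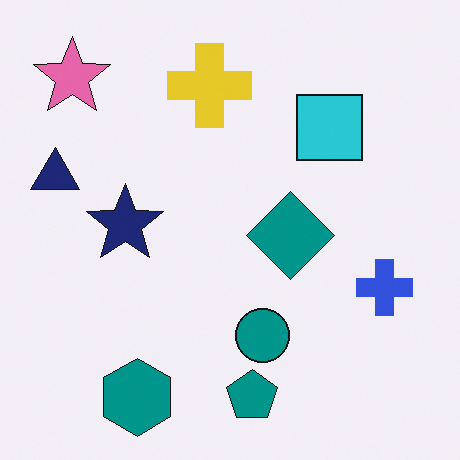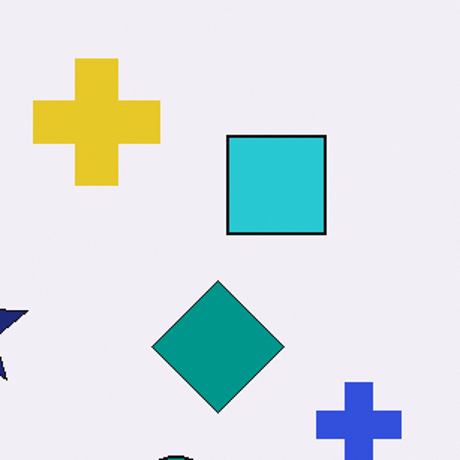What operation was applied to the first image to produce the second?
It was cropped to a modestly smaller region and rescaled.

The visible shapes are larger and the field of view is narrower; shapes near the original edges may be partly or wholly outside the frame — a crop-and-rescale.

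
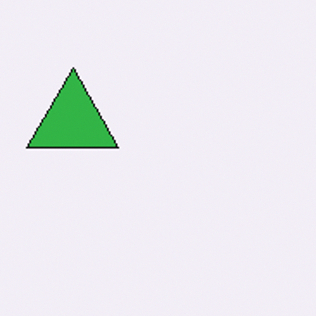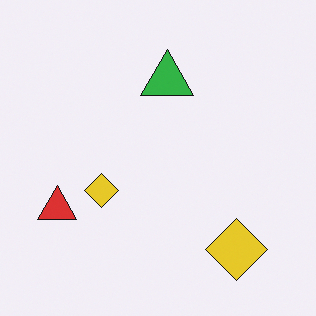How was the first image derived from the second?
The first image is the second cropped tightly and scaled back up.

The visible shapes are larger and the field of view is narrower; shapes near the original edges may be partly or wholly outside the frame — a crop-and-rescale.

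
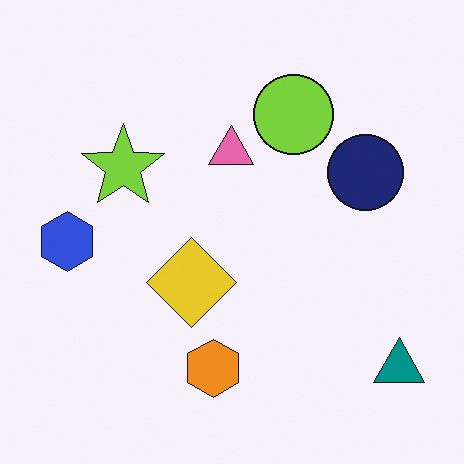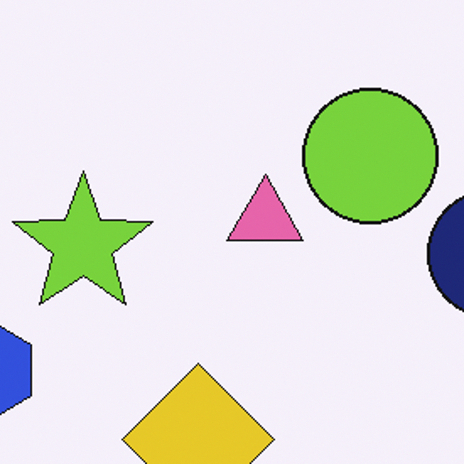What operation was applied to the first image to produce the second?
Cropped to a noticeably smaller region and rescaled.

The visible shapes are larger and the field of view is narrower; shapes near the original edges may be partly or wholly outside the frame — a crop-and-rescale.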